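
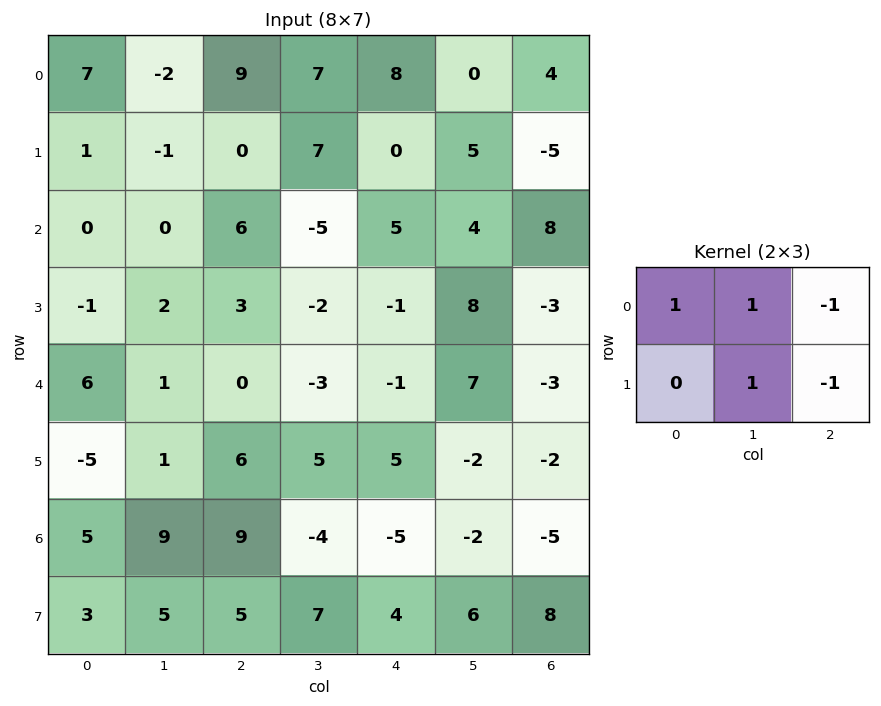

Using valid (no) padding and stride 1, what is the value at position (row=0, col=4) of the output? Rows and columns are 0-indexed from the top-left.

The receptive field on the input at this output position is [8 0 4 / 0 5 -5]. Elementwise product with the kernel and sum: 8·1 + 0·1 + 4·-1 + 5·1 + -5·-1.

14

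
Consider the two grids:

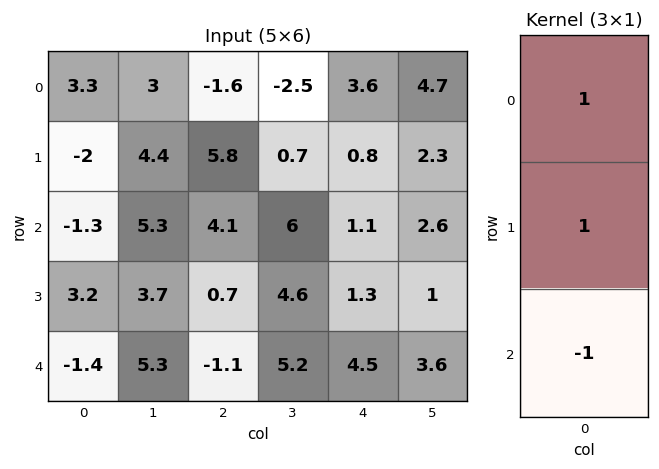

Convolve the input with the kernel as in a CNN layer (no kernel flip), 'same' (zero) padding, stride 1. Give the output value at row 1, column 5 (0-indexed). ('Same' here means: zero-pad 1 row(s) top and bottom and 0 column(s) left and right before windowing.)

4.4

The receptive field on the zero-padded input at this output position is [4.7 / 2.3 / 2.6]. Elementwise product with the kernel and sum: 4.7·1 + 2.3·1 + 2.6·-1.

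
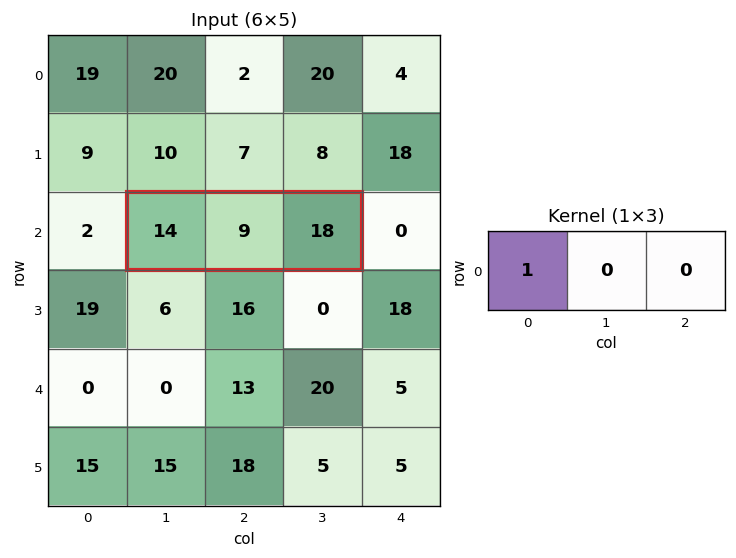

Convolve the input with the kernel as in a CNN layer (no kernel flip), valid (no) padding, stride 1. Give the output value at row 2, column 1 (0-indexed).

The receptive field on the input at this output position is [14 9 18]. Elementwise product with the kernel and sum: 14·1.

14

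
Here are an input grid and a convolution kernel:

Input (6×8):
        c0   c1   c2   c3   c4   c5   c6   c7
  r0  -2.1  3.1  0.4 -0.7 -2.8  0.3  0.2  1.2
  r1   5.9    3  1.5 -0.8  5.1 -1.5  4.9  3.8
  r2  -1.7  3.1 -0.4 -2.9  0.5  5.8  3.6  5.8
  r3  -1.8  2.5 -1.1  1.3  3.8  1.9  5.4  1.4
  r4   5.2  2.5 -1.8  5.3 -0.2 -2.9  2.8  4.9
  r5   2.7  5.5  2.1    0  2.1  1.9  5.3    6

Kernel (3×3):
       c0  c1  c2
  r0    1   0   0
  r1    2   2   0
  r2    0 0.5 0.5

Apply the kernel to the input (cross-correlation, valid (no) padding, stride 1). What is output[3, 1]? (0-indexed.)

4.95

The receptive field on the input at this output position is [2.5 -1.1 1.3 / 2.5 -1.8 5.3 / 5.5 2.1 0]. Elementwise product with the kernel and sum: 2.5·1 + 2.5·2 + -1.8·2 + 2.1·0.5 + 0·0.5.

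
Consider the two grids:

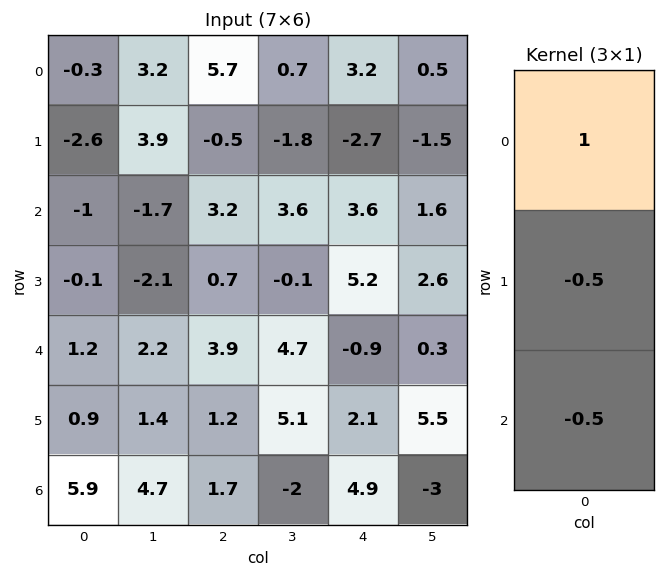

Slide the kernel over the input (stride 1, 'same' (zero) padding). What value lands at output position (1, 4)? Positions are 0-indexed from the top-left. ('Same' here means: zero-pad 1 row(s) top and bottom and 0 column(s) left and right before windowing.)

2.75

The receptive field on the zero-padded input at this output position is [3.2 / -2.7 / 3.6]. Elementwise product with the kernel and sum: 3.2·1 + -2.7·-0.5 + 3.6·-0.5.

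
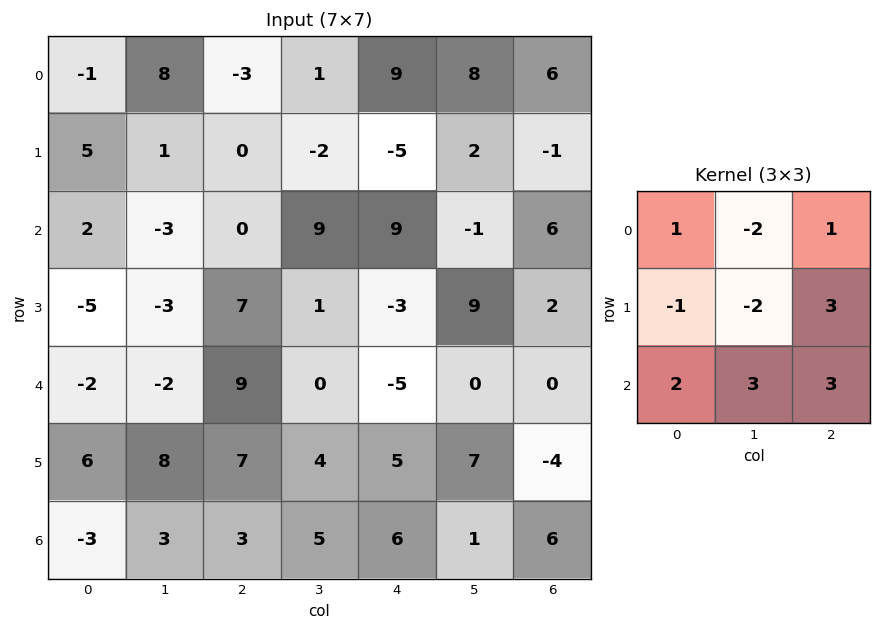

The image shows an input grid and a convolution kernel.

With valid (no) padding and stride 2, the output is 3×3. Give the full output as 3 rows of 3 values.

-32 47 30
57 -24 -2
22 43 -3

Output[0,0]: The receptive field on the input at this output position is [-1 8 -3 / 5 1 0 / 2 -3 0]. Elementwise product with the kernel and sum: -1·1 + 8·-2 + -3·1 + 5·-1 + 1·-2 + 0·3 + 2·2 + -3·3 + 0·3.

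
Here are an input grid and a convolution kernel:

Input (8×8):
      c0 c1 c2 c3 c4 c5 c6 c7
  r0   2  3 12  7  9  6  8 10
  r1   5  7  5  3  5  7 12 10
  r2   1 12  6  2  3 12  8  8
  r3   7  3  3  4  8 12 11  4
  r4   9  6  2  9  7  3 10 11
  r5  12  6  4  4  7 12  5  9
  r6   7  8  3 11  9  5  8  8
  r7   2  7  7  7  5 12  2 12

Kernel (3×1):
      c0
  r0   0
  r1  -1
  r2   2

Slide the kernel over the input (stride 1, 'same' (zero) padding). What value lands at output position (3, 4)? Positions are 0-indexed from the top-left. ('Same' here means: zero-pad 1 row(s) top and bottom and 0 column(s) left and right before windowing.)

The receptive field on the zero-padded input at this output position is [3 / 8 / 7]. Elementwise product with the kernel and sum: 8·-1 + 7·2.

6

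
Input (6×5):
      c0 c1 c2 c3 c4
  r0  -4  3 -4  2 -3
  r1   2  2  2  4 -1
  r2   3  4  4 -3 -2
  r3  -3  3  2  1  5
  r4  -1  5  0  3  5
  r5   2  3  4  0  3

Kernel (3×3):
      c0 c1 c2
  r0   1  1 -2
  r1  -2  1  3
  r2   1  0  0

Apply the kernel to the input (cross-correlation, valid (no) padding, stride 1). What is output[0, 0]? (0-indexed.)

14

The receptive field on the input at this output position is [-4 3 -4 / 2 2 2 / 3 4 4]. Elementwise product with the kernel and sum: -4·1 + 3·1 + -4·-2 + 2·-2 + 2·1 + 2·3 + 3·1.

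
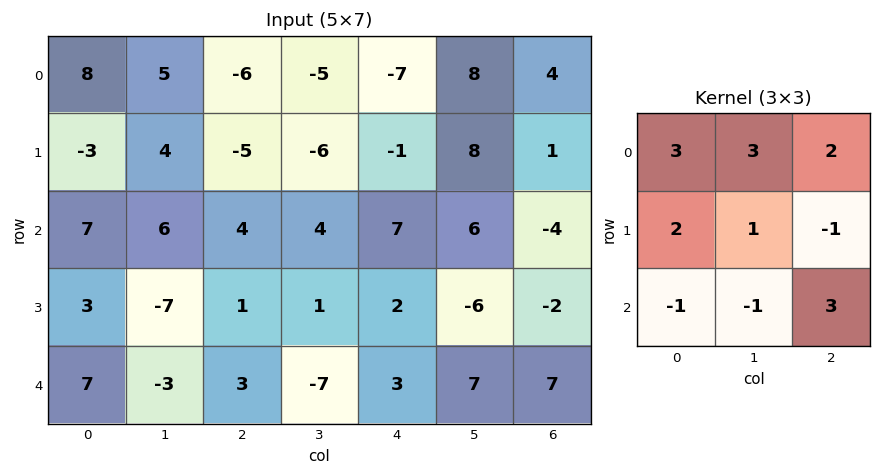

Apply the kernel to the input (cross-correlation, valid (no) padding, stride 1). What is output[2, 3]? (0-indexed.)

80

The receptive field on the input at this output position is [4 7 6 / 1 2 -6 / -7 3 7]. Elementwise product with the kernel and sum: 4·3 + 7·3 + 6·2 + 1·2 + 2·1 + -6·-1 + -7·-1 + 3·-1 + 7·3.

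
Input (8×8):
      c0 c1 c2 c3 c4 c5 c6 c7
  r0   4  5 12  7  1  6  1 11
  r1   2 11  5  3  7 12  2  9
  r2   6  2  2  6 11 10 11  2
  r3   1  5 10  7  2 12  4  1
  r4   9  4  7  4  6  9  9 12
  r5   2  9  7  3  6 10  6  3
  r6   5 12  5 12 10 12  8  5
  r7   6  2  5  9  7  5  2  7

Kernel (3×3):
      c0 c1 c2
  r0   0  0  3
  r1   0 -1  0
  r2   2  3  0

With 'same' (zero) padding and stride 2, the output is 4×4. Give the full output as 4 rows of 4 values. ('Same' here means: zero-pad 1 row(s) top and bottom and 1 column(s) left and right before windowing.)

2 25 26 29
30 47 45 52
12 53 54 32
40 23 59 17

Output[0,0]: The receptive field on the zero-padded input at this output position is [0 0 0 / 0 4 5 / 0 2 11]. Elementwise product with the kernel and sum: 0·3 + 4·-1 + 0·2 + 2·3.
Output[0,1]: The receptive field on the zero-padded input at this output position is [0 0 0 / 5 12 7 / 11 5 3]. Elementwise product with the kernel and sum: 0·3 + 12·-1 + 11·2 + 5·3.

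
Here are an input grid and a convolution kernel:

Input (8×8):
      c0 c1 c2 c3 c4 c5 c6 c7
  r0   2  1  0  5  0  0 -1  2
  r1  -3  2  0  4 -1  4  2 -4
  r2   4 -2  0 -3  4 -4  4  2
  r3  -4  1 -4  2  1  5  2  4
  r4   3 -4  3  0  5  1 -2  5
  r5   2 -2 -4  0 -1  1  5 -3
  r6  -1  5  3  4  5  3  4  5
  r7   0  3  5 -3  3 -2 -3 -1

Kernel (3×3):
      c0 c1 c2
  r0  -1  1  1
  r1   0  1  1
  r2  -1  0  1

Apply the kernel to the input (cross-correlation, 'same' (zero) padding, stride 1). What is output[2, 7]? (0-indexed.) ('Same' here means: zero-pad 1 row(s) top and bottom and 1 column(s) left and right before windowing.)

The receptive field on the zero-padded input at this output position is [2 -4 0 / 4 2 0 / 2 4 0]. Elementwise product with the kernel and sum: 2·-1 + -4·1 + 0·1 + 2·1 + 0·1 + 2·-1 + 0·1.

-6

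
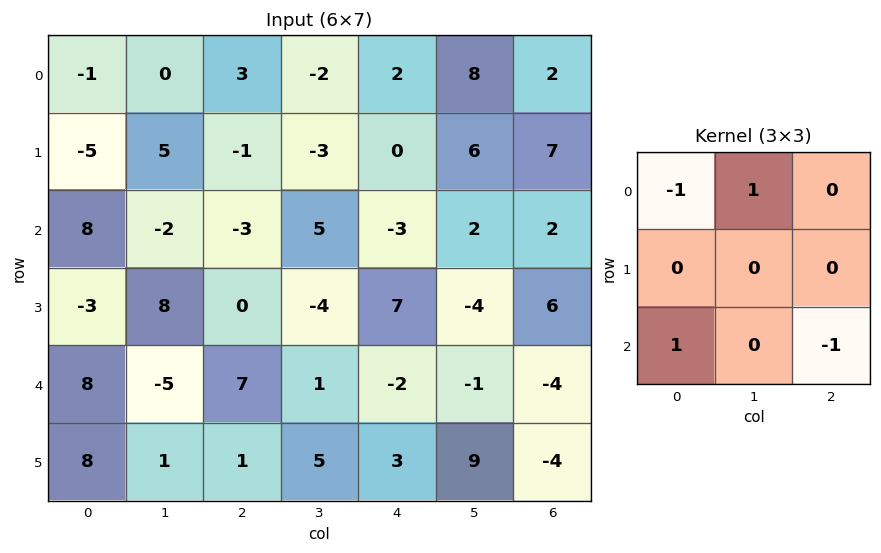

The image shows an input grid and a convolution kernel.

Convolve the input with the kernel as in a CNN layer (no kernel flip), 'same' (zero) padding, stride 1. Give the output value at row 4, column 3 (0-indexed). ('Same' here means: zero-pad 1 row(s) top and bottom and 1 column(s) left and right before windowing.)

The receptive field on the zero-padded input at this output position is [0 -4 7 / 7 1 -2 / 1 5 3]. Elementwise product with the kernel and sum: 0·-1 + -4·1 + 1·1 + 3·-1.

-6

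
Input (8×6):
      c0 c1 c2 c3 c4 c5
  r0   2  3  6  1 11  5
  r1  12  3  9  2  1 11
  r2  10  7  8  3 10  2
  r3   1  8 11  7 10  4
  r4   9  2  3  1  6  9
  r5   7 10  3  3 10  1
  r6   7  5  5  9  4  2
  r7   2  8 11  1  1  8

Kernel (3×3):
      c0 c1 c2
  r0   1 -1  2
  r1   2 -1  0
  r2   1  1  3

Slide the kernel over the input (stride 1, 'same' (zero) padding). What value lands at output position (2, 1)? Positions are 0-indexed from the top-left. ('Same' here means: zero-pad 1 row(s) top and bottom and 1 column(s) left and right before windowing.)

The receptive field on the zero-padded input at this output position is [12 3 9 / 10 7 8 / 1 8 11]. Elementwise product with the kernel and sum: 12·1 + 3·-1 + 9·2 + 10·2 + 7·-1 + 1·1 + 8·1 + 11·3.

82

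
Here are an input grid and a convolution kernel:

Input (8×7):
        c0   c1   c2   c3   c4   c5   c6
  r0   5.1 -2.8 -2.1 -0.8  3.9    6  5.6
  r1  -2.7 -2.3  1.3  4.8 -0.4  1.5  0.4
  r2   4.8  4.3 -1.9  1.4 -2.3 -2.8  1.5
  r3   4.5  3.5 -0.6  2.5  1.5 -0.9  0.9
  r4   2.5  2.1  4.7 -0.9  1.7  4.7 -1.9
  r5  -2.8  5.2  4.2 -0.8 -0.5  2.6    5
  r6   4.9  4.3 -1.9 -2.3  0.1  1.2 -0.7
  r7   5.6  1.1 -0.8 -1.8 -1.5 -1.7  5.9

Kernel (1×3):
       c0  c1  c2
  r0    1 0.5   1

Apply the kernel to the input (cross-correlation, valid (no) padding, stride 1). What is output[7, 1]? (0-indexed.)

The receptive field on the input at this output position is [1.1 -0.8 -1.8]. Elementwise product with the kernel and sum: 1.1·1 + -0.8·0.5 + -1.8·1.

-1.1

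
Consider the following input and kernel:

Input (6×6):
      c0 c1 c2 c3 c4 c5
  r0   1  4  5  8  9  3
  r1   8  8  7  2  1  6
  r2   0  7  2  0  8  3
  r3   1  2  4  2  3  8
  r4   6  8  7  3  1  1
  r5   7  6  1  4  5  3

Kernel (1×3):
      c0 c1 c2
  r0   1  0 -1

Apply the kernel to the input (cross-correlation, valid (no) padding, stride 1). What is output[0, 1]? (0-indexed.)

The receptive field on the input at this output position is [4 5 8]. Elementwise product with the kernel and sum: 4·1 + 8·-1.

-4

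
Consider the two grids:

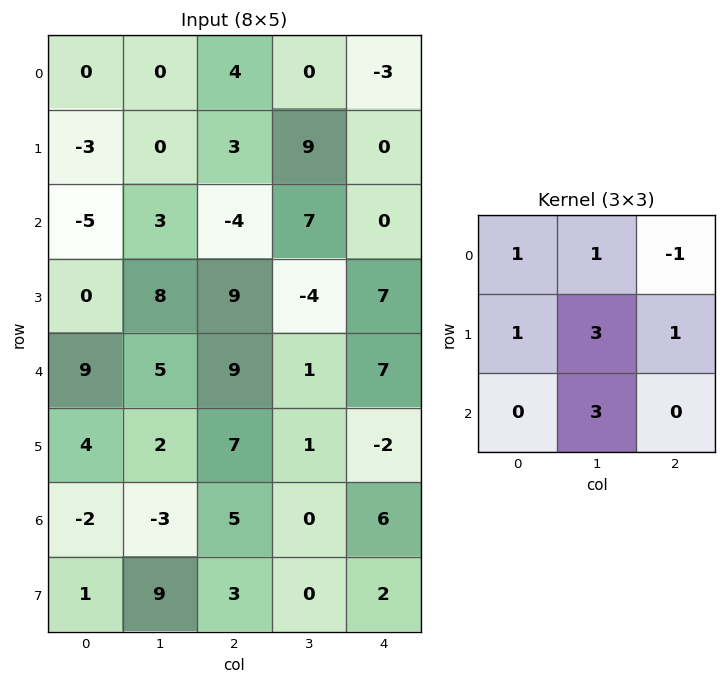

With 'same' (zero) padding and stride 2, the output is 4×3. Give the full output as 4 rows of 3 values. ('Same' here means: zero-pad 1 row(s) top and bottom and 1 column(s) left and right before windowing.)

-9 21 -9
-15 19 37
36 75 19
-4 29 23

Output[0,0]: The receptive field on the zero-padded input at this output position is [0 0 0 / 0 0 0 / 0 -3 0]. Elementwise product with the kernel and sum: 0·1 + 0·1 + 0·-1 + 0·1 + 0·3 + 0·1 + -3·3.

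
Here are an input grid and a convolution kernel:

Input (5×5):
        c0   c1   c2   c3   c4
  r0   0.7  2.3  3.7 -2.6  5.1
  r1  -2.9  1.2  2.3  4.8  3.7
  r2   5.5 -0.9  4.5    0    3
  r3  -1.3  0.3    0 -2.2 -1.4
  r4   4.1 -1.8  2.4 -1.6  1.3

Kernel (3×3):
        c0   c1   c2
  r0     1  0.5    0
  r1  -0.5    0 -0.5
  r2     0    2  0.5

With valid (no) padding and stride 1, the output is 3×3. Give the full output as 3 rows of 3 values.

Output[0,0]: The receptive field on the input at this output position is [0.7 2.3 3.7 / -2.9 1.2 2.3 / 5.5 -0.9 4.5]. Elementwise product with the kernel and sum: 0.7·1 + 2.3·0.5 + -2.9·-0.5 + 2.3·-0.5 + -0.9·2 + 4.5·0.5.
Output[0,1]: The receptive field on the input at this output position is [2.3 3.7 -2.6 / 1.2 2.3 4.8 / -0.9 4.5 0]. Elementwise product with the kernel and sum: 2.3·1 + 3.7·0.5 + 1.2·-0.5 + 4.8·-0.5 + 4.5·2 + 0·0.5.

2.6 10.15 0.9
-6.7 1.7 -4.15
3.3 6.3 2.65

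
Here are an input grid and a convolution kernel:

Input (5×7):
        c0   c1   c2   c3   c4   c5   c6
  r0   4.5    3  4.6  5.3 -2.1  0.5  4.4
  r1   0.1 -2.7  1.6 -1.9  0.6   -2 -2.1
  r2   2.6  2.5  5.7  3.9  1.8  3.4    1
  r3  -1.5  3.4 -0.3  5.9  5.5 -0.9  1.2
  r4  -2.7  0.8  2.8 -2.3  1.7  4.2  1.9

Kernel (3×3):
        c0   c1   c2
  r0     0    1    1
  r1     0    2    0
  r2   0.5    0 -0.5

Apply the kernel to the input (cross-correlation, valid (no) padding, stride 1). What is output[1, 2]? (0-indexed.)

3.6

The receptive field on the input at this output position is [1.6 -1.9 0.6 / 5.7 3.9 1.8 / -0.3 5.9 5.5]. Elementwise product with the kernel and sum: -1.9·1 + 0.6·1 + 3.9·2 + -0.3·0.5 + 5.5·-0.5.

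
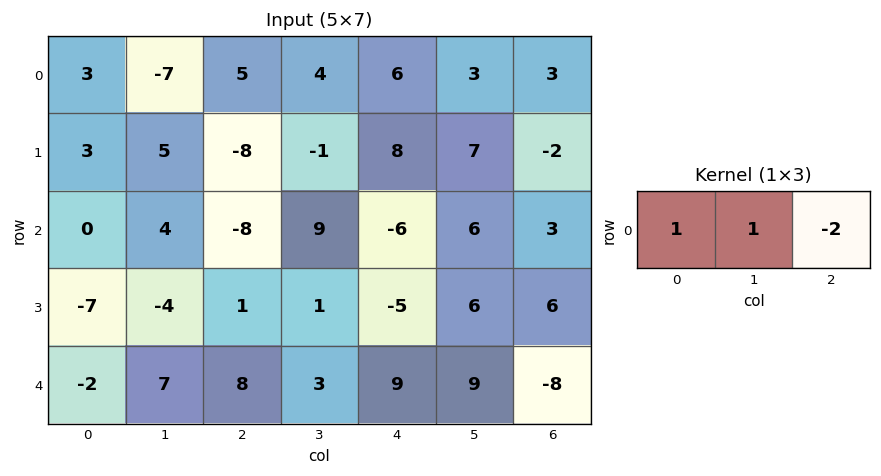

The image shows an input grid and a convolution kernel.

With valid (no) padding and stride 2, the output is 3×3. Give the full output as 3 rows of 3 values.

-14 -3 3
20 13 -6
-11 -7 34

Output[0,0]: The receptive field on the input at this output position is [3 -7 5]. Elementwise product with the kernel and sum: 3·1 + -7·1 + 5·-2.
Output[0,1]: The receptive field on the input at this output position is [5 4 6]. Elementwise product with the kernel and sum: 5·1 + 4·1 + 6·-2.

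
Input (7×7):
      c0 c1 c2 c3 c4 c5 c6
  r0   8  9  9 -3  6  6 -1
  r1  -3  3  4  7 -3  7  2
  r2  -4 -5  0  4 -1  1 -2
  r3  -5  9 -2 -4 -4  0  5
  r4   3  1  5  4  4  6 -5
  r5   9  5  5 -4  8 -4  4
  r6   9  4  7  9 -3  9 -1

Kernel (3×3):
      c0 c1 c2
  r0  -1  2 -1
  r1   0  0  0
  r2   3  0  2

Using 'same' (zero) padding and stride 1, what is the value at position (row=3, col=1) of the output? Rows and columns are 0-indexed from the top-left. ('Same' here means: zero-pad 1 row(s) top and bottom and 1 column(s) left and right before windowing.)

13

The receptive field on the zero-padded input at this output position is [-4 -5 0 / -5 9 -2 / 3 1 5]. Elementwise product with the kernel and sum: -4·-1 + -5·2 + 0·-1 + 3·3 + 5·2.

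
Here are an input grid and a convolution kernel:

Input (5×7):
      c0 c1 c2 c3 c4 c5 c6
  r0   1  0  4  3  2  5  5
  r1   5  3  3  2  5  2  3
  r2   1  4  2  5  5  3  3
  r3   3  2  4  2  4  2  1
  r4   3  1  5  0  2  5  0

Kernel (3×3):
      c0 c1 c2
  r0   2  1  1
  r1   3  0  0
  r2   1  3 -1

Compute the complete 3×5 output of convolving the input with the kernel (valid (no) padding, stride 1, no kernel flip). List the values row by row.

32 21 34 36 40
24 35 25 38 39
18 37 29 25 45

Output[0,0]: The receptive field on the input at this output position is [1 0 4 / 5 3 3 / 1 4 2]. Elementwise product with the kernel and sum: 1·2 + 0·1 + 4·1 + 5·3 + 1·1 + 4·3 + 2·-1.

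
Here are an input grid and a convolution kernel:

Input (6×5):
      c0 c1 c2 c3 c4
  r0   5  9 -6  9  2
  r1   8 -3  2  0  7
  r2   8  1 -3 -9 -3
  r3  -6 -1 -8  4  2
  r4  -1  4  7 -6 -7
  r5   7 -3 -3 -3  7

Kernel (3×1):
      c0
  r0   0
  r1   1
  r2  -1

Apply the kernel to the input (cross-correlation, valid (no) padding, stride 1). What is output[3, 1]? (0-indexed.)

The receptive field on the input at this output position is [-1 / 4 / -3]. Elementwise product with the kernel and sum: 4·1 + -3·-1.

7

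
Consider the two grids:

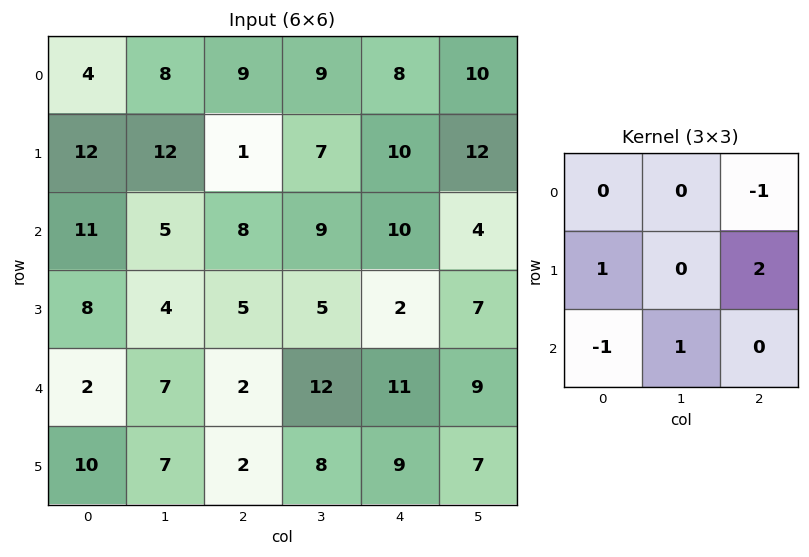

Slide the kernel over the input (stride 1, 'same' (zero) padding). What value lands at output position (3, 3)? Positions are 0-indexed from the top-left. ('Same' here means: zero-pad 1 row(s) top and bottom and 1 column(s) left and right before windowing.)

The receptive field on the zero-padded input at this output position is [8 9 10 / 5 5 2 / 2 12 11]. Elementwise product with the kernel and sum: 10·-1 + 5·1 + 2·2 + 2·-1 + 12·1.

9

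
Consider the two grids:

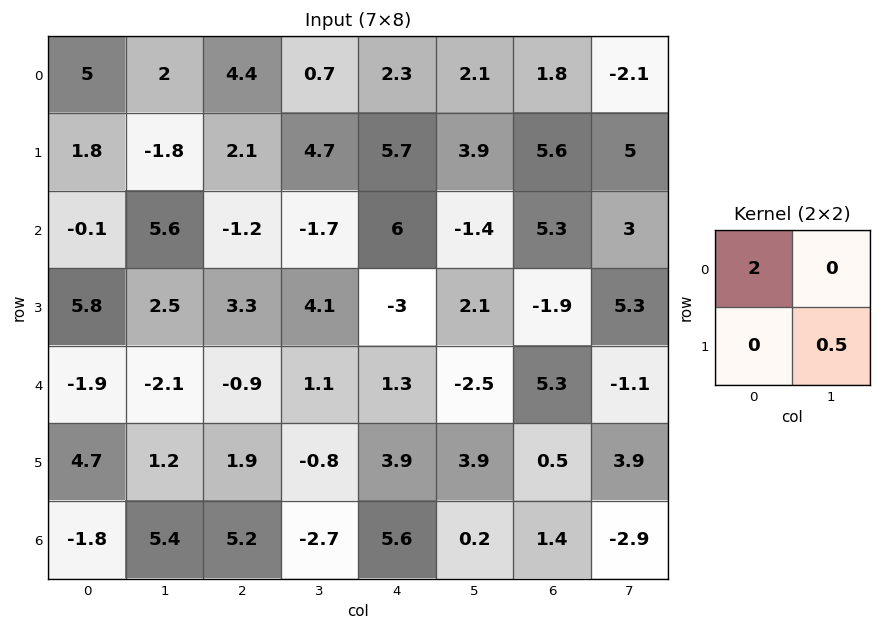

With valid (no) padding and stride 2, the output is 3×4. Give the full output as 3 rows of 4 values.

Output[0,0]: The receptive field on the input at this output position is [5 2 / 1.8 -1.8]. Elementwise product with the kernel and sum: 5·2 + -1.8·0.5.

9.1 11.15 6.55 6.1
1.05 -0.35 13.05 13.25
-3.2 -2.2 4.55 12.55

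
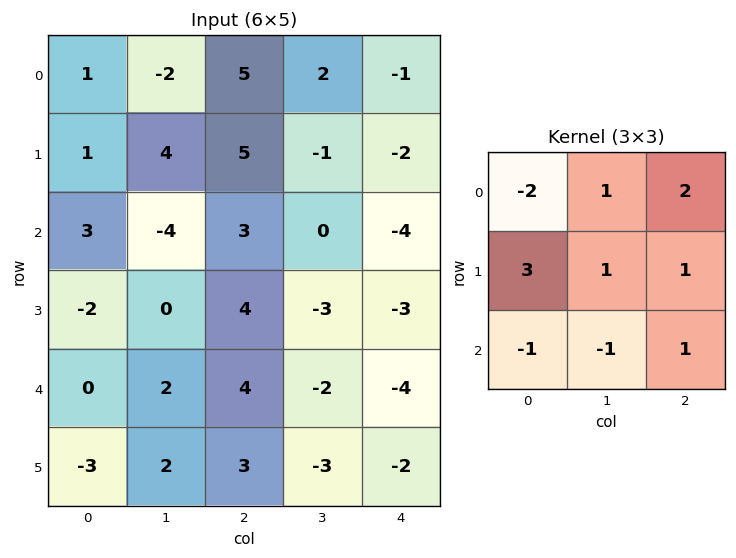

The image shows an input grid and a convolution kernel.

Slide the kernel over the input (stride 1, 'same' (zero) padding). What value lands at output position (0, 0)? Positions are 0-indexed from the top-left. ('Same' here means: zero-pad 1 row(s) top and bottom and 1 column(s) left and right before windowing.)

The receptive field on the zero-padded input at this output position is [0 0 0 / 0 1 -2 / 0 1 4]. Elementwise product with the kernel and sum: 0·-2 + 0·1 + 0·2 + 0·3 + 1·1 + -2·1 + 0·-1 + 1·-1 + 4·1.

2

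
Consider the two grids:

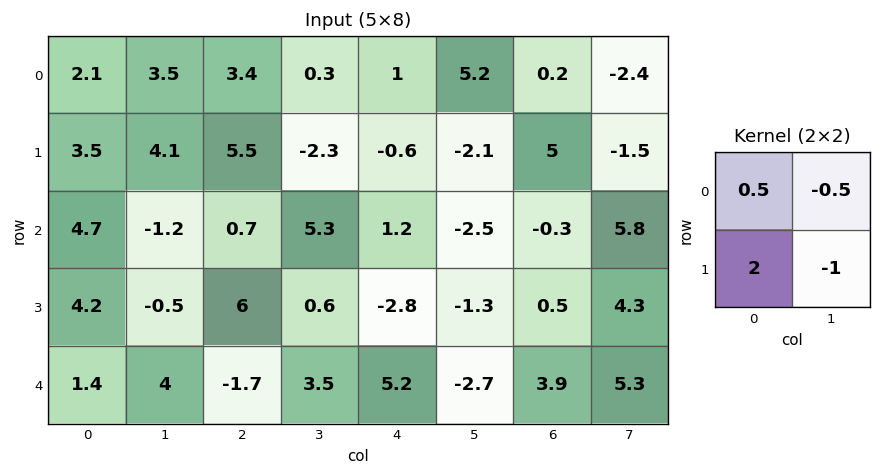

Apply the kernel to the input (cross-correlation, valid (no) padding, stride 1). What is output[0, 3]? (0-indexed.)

The receptive field on the input at this output position is [0.3 1 / -2.3 -0.6]. Elementwise product with the kernel and sum: 0.3·0.5 + 1·-0.5 + -2.3·2 + -0.6·-1.

-4.35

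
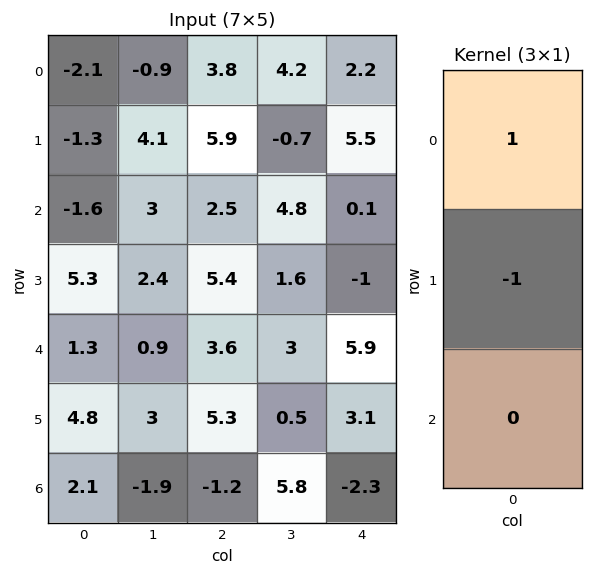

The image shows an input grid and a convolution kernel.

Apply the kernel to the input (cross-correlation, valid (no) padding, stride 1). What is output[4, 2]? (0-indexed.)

-1.7

The receptive field on the input at this output position is [3.6 / 5.3 / -1.2]. Elementwise product with the kernel and sum: 3.6·1 + 5.3·-1.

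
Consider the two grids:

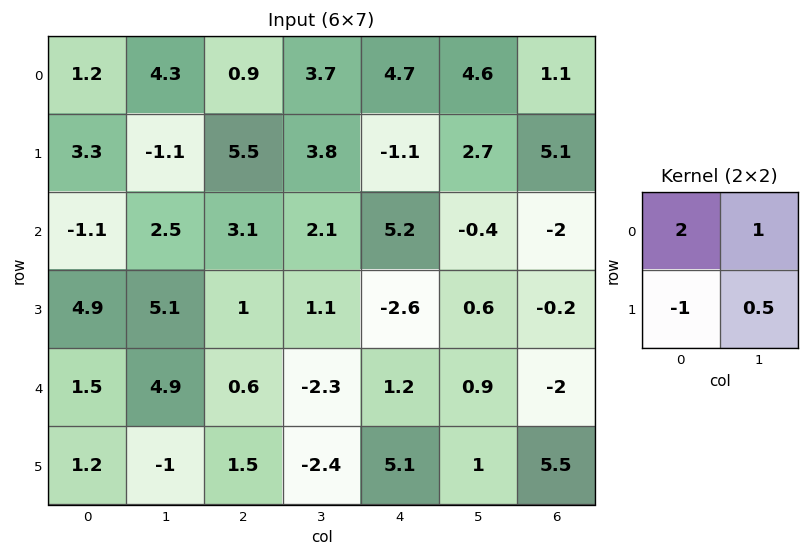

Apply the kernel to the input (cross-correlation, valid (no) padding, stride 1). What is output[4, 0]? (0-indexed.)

The receptive field on the input at this output position is [1.5 4.9 / 1.2 -1]. Elementwise product with the kernel and sum: 1.5·2 + 4.9·1 + 1.2·-1 + -1·0.5.

6.2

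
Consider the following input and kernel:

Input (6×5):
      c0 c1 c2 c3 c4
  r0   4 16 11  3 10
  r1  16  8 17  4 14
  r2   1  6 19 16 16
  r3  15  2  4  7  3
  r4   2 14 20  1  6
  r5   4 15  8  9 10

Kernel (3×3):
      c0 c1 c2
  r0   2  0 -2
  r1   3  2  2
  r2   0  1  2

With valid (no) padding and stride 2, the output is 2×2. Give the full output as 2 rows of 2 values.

Output[0,0]: The receptive field on the input at this output position is [4 16 11 / 16 8 17 / 1 6 19]. Elementwise product with the kernel and sum: 4·2 + 11·-2 + 16·3 + 8·2 + 17·2 + 6·1 + 19·2.
Output[0,1]: The receptive field on the input at this output position is [11 3 10 / 17 4 14 / 19 16 16]. Elementwise product with the kernel and sum: 11·2 + 10·-2 + 17·3 + 4·2 + 14·2 + 16·1 + 16·2.

128 137
75 51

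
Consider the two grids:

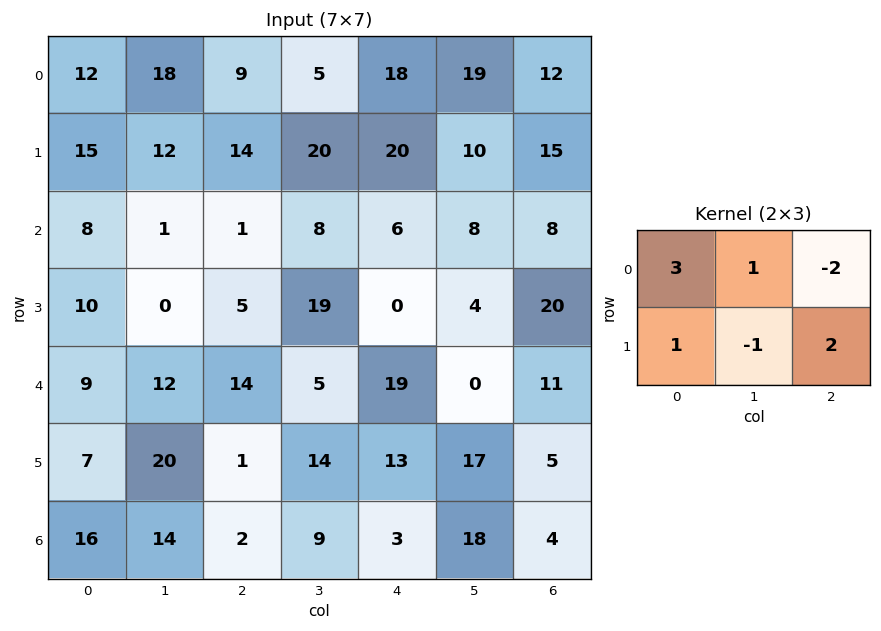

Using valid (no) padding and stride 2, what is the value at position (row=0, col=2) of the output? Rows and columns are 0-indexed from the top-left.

89

The receptive field on the input at this output position is [18 19 12 / 20 10 15]. Elementwise product with the kernel and sum: 18·3 + 19·1 + 12·-2 + 20·1 + 10·-1 + 15·2.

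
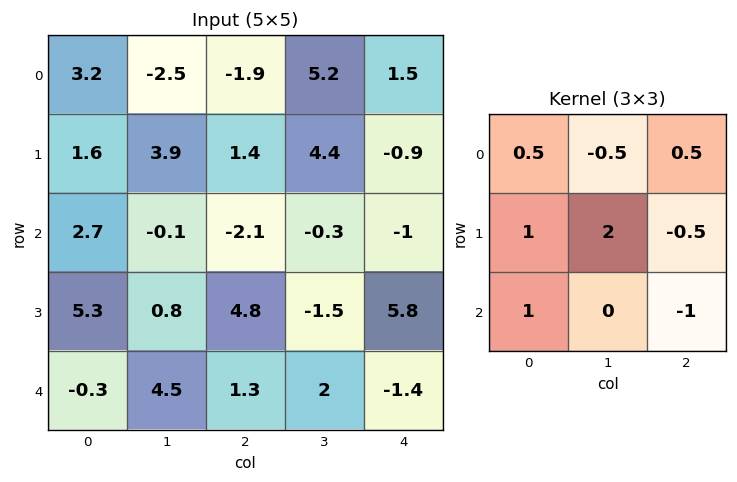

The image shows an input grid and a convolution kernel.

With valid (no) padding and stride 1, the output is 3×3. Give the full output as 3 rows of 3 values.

15.4 7 6.75
3.6 1.6 -5.15
3.25 14.5 0.2

Output[0,0]: The receptive field on the input at this output position is [3.2 -2.5 -1.9 / 1.6 3.9 1.4 / 2.7 -0.1 -2.1]. Elementwise product with the kernel and sum: 3.2·0.5 + -2.5·-0.5 + -1.9·0.5 + 1.6·1 + 3.9·2 + 1.4·-0.5 + 2.7·1 + -2.1·-1.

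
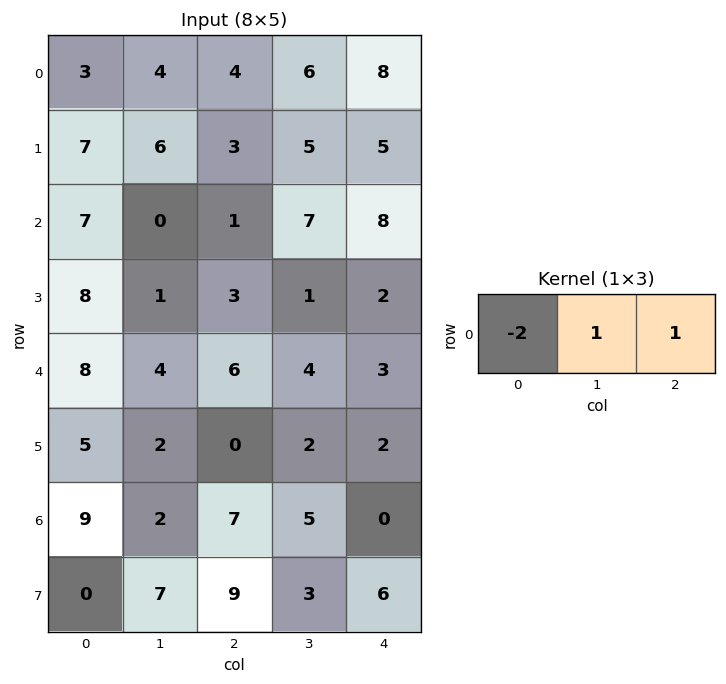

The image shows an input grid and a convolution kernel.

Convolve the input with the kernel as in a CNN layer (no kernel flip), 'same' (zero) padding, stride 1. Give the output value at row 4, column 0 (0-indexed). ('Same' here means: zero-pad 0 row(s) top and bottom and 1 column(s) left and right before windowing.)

12

The receptive field on the zero-padded input at this output position is [0 8 4]. Elementwise product with the kernel and sum: 0·-2 + 8·1 + 4·1.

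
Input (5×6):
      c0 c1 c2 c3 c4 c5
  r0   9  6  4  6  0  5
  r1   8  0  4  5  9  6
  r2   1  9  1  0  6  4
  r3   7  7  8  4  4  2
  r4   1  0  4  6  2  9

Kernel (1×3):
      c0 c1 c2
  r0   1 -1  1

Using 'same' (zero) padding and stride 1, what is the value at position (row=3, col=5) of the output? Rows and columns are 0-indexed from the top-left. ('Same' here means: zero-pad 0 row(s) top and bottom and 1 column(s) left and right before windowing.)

2

The receptive field on the zero-padded input at this output position is [4 2 0]. Elementwise product with the kernel and sum: 4·1 + 2·-1 + 0·1.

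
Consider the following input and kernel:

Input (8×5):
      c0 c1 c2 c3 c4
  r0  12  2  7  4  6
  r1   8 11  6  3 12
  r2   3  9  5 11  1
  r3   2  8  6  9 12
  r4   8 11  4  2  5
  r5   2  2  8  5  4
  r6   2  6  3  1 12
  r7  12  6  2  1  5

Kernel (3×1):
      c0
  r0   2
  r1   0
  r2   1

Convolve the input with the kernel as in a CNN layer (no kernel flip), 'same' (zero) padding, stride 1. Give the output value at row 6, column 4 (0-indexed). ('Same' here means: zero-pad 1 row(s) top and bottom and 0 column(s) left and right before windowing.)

13

The receptive field on the zero-padded input at this output position is [4 / 12 / 5]. Elementwise product with the kernel and sum: 4·2 + 5·1.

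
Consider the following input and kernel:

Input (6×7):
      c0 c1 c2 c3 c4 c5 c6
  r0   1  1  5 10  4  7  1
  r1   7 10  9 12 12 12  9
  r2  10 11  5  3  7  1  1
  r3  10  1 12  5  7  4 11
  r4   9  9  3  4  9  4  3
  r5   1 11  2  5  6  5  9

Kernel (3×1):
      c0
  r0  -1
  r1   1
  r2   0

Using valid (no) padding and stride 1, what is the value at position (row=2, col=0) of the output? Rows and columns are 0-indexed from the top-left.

The receptive field on the input at this output position is [10 / 10 / 9]. Elementwise product with the kernel and sum: 10·-1 + 10·1.

0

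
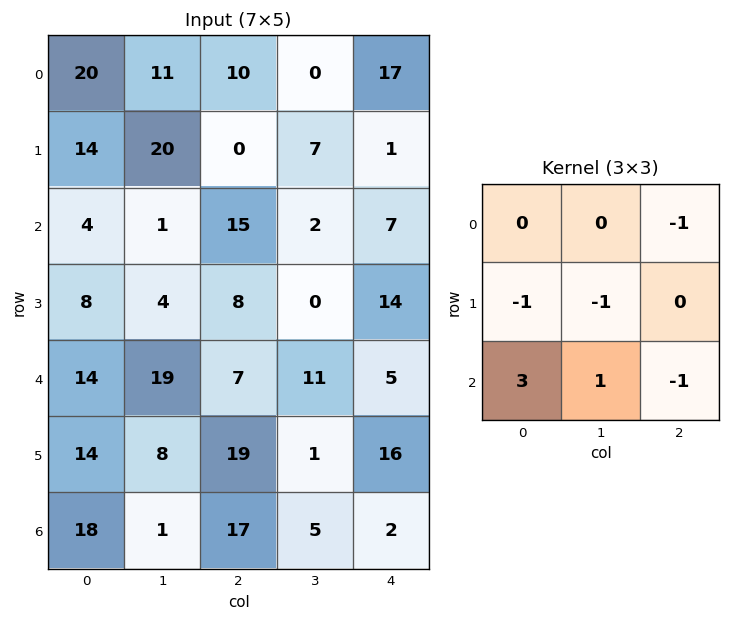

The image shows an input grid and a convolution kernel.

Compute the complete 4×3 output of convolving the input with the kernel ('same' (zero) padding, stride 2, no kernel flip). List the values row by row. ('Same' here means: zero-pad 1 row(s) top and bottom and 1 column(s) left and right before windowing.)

-26 32 5
-20 -3 5
-12 16 3
-26 -19 -7

Output[0,0]: The receptive field on the zero-padded input at this output position is [0 0 0 / 0 20 11 / 0 14 20]. Elementwise product with the kernel and sum: 0·-1 + 0·-1 + 20·-1 + 0·3 + 14·1 + 20·-1.
Output[0,1]: The receptive field on the zero-padded input at this output position is [0 0 0 / 11 10 0 / 20 0 7]. Elementwise product with the kernel and sum: 0·-1 + 11·-1 + 10·-1 + 20·3 + 0·1 + 7·-1.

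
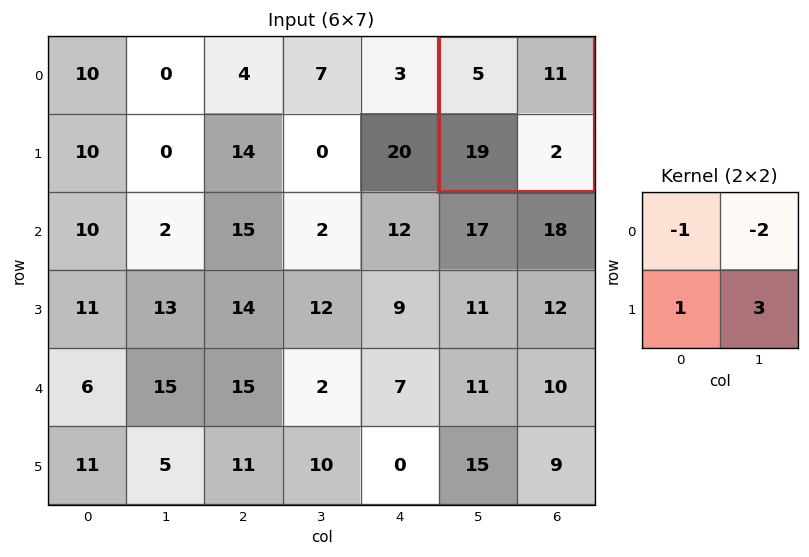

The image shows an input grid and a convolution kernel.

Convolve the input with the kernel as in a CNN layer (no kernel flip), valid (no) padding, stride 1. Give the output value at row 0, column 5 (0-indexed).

-2

The receptive field on the input at this output position is [5 11 / 19 2]. Elementwise product with the kernel and sum: 5·-1 + 11·-2 + 19·1 + 2·3.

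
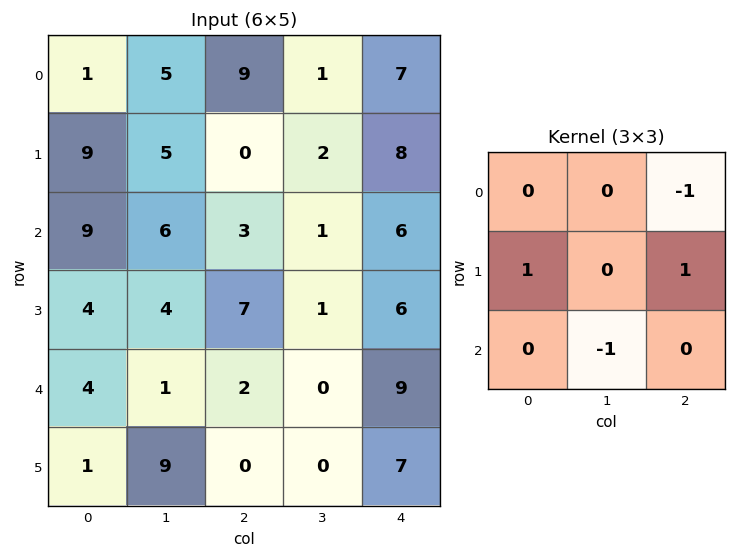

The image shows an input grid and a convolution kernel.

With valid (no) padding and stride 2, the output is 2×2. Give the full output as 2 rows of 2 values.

Output[0,0]: The receptive field on the input at this output position is [1 5 9 / 9 5 0 / 9 6 3]. Elementwise product with the kernel and sum: 9·-1 + 9·1 + 0·1 + 6·-1.

-6 0
7 7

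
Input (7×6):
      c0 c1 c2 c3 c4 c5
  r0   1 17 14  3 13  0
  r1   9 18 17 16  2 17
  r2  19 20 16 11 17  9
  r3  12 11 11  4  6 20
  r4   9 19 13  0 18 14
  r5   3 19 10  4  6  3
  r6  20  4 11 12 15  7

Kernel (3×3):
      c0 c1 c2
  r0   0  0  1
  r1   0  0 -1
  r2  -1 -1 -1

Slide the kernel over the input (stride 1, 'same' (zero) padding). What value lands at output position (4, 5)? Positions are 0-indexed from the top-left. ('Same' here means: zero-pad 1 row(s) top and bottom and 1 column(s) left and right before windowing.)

-9

The receptive field on the zero-padded input at this output position is [6 20 0 / 18 14 0 / 6 3 0]. Elementwise product with the kernel and sum: 0·1 + 0·-1 + 6·-1 + 3·-1 + 0·-1.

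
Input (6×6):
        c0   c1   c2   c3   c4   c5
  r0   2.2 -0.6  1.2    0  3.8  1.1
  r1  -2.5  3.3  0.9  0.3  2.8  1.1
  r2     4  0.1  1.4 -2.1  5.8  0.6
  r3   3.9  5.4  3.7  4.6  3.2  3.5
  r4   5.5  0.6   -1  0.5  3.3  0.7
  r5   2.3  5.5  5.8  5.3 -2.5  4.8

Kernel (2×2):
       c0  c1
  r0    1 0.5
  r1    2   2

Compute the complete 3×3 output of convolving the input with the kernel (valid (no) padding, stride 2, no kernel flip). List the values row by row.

Output[0,0]: The receptive field on the input at this output position is [2.2 -0.6 / -2.5 3.3]. Elementwise product with the kernel and sum: 2.2·1 + -0.6·0.5 + -2.5·2 + 3.3·2.
Output[0,1]: The receptive field on the input at this output position is [1.2 0 / 0.9 0.3]. Elementwise product with the kernel and sum: 1.2·1 + 0·0.5 + 0.9·2 + 0.3·2.

3.5 3.6 12.15
22.65 16.95 19.5
21.4 21.45 8.25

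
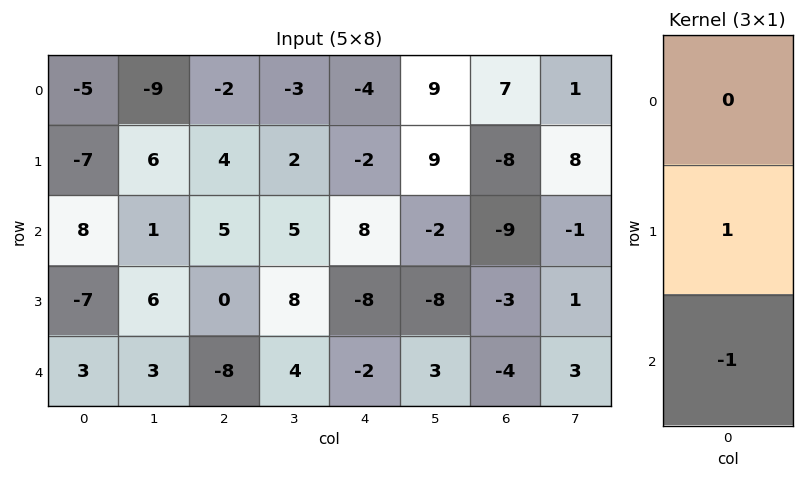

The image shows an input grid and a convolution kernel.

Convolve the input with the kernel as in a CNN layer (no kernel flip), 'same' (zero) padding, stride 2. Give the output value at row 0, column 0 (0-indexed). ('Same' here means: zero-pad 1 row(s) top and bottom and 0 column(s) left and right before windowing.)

2

The receptive field on the zero-padded input at this output position is [0 / -5 / -7]. Elementwise product with the kernel and sum: -5·1 + -7·-1.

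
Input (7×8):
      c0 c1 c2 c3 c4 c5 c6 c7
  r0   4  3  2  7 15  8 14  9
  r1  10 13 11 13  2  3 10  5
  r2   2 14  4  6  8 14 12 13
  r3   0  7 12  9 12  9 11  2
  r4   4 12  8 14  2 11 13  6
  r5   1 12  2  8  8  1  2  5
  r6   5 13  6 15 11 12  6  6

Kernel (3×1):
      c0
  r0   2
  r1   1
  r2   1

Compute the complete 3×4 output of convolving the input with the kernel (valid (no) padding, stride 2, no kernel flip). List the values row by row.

Output[0,0]: The receptive field on the input at this output position is [4 / 10 / 2]. Elementwise product with the kernel and sum: 4·2 + 10·1 + 2·1.
Output[0,1]: The receptive field on the input at this output position is [2 / 11 / 4]. Elementwise product with the kernel and sum: 2·2 + 11·1 + 4·1.

20 19 40 50
8 28 30 48
14 24 23 34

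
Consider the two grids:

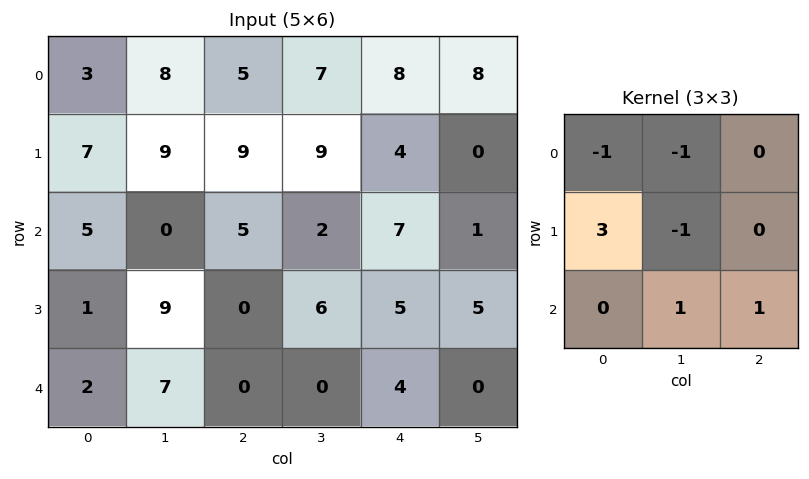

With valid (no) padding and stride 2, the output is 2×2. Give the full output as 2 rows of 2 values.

6 15
-4 -9

Output[0,0]: The receptive field on the input at this output position is [3 8 5 / 7 9 9 / 5 0 5]. Elementwise product with the kernel and sum: 3·-1 + 8·-1 + 7·3 + 9·-1 + 0·1 + 5·1.
Output[0,1]: The receptive field on the input at this output position is [5 7 8 / 9 9 4 / 5 2 7]. Elementwise product with the kernel and sum: 5·-1 + 7·-1 + 9·3 + 9·-1 + 2·1 + 7·1.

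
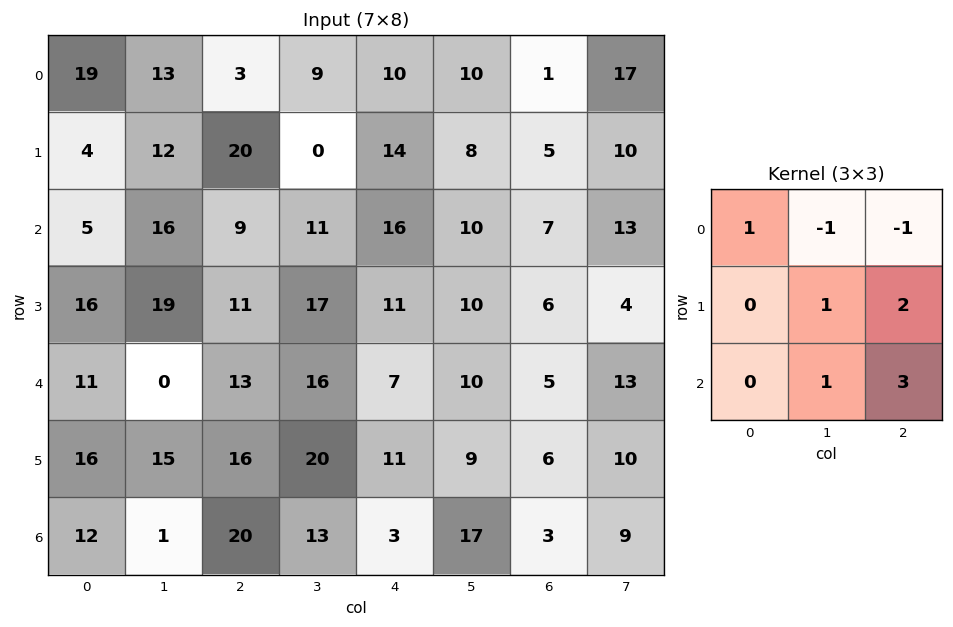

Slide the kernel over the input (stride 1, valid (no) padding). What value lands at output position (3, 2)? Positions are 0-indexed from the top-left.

66

The receptive field on the input at this output position is [11 17 11 / 13 16 7 / 16 20 11]. Elementwise product with the kernel and sum: 11·1 + 17·-1 + 11·-1 + 16·1 + 7·2 + 20·1 + 11·3.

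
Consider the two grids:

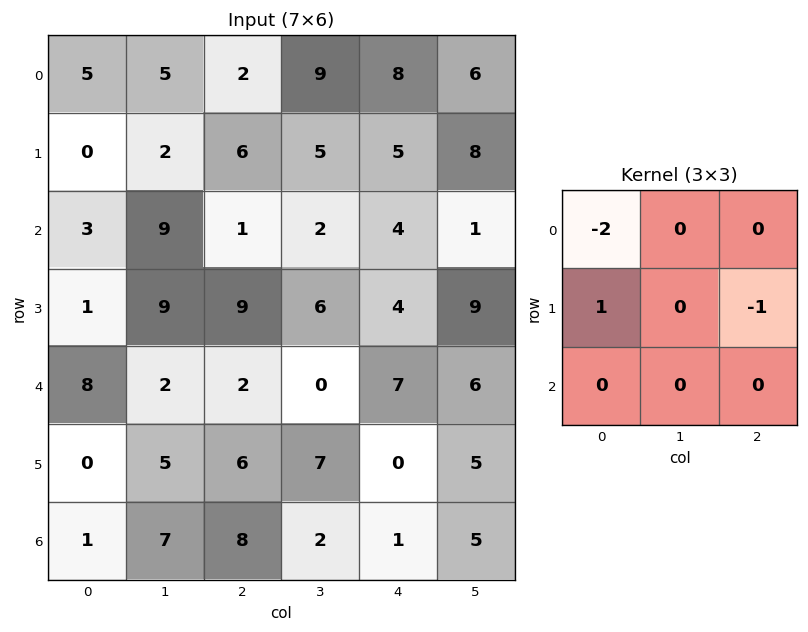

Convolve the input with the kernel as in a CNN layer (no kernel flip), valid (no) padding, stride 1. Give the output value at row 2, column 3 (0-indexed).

-7

The receptive field on the input at this output position is [2 4 1 / 6 4 9 / 0 7 6]. Elementwise product with the kernel and sum: 2·-2 + 6·1 + 9·-1.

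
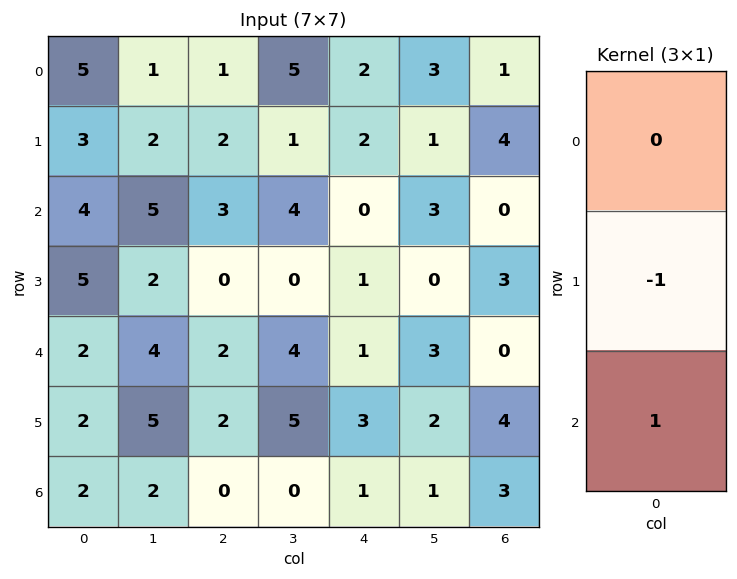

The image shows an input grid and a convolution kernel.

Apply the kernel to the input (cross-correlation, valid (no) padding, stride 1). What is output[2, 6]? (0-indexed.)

-3

The receptive field on the input at this output position is [0 / 3 / 0]. Elementwise product with the kernel and sum: 3·-1 + 0·1.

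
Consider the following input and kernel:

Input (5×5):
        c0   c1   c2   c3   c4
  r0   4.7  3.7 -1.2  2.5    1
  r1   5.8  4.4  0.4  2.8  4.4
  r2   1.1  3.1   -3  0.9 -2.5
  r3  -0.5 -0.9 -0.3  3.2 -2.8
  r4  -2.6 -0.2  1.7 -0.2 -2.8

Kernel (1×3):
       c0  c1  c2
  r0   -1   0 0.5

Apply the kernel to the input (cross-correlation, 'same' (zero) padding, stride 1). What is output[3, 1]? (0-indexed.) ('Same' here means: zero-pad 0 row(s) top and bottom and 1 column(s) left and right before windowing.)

0.35

The receptive field on the zero-padded input at this output position is [-0.5 -0.9 -0.3]. Elementwise product with the kernel and sum: -0.5·-1 + -0.3·0.5.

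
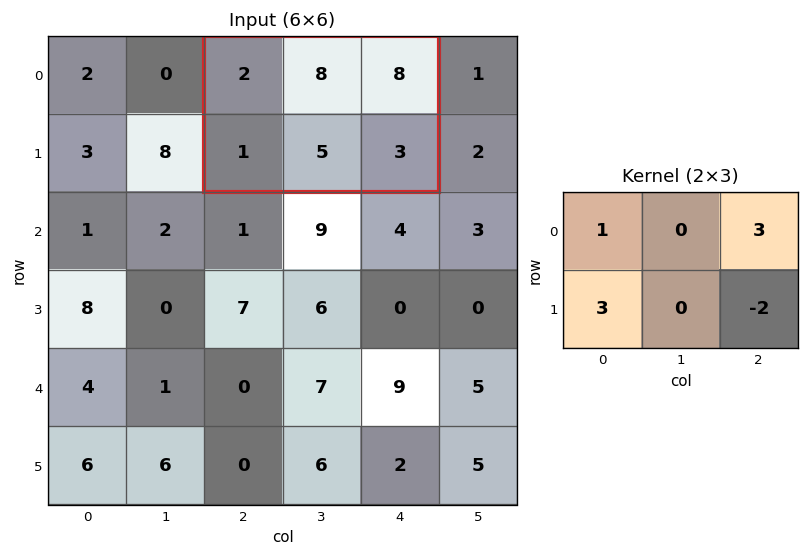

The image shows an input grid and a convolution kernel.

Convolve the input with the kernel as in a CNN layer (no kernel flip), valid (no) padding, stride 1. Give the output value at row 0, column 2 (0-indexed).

23

The receptive field on the input at this output position is [2 8 8 / 1 5 3]. Elementwise product with the kernel and sum: 2·1 + 8·3 + 1·3 + 3·-2.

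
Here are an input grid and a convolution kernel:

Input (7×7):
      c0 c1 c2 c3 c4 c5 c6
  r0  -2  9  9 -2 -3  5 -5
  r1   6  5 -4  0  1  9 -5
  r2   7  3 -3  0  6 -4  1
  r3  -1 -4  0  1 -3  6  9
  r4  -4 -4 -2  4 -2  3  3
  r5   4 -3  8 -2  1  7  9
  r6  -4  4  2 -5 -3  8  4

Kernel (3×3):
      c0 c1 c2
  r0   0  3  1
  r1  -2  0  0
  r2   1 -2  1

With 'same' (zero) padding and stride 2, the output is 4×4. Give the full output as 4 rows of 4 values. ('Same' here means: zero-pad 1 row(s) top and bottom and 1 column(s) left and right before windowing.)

Output[0,0]: The receptive field on the zero-padded input at this output position is [0 0 0 / 0 -2 9 / 0 6 5]. Elementwise product with the kernel and sum: 0·3 + 0·1 + 0·-2 + 0·1 + 6·-2 + 5·1.

-7 -5 11 9
21 -21 25 -19
-18 -12 -8 10
9 14 20 11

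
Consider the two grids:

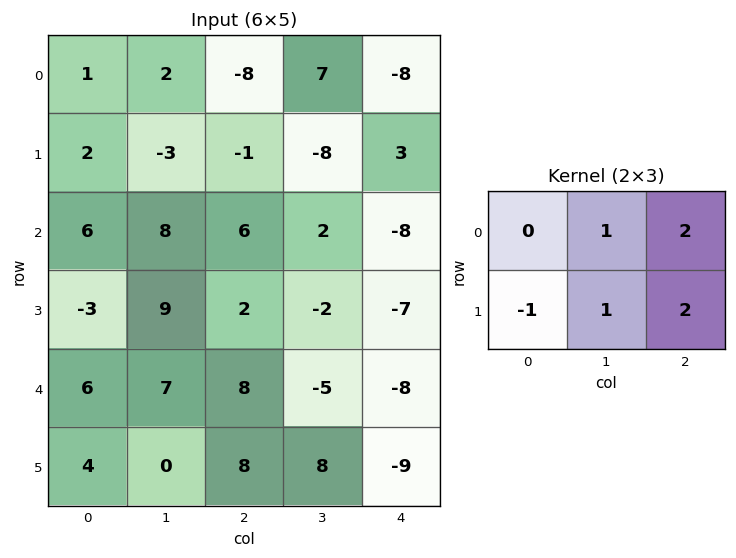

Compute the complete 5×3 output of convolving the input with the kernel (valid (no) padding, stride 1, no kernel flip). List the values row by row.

-21 -8 -10
9 -15 -22
36 -1 -32
30 -11 -45
35 22 -39

Output[0,0]: The receptive field on the input at this output position is [1 2 -8 / 2 -3 -1]. Elementwise product with the kernel and sum: 2·1 + -8·2 + 2·-1 + -3·1 + -1·2.
Output[0,1]: The receptive field on the input at this output position is [2 -8 7 / -3 -1 -8]. Elementwise product with the kernel and sum: -8·1 + 7·2 + -3·-1 + -1·1 + -8·2.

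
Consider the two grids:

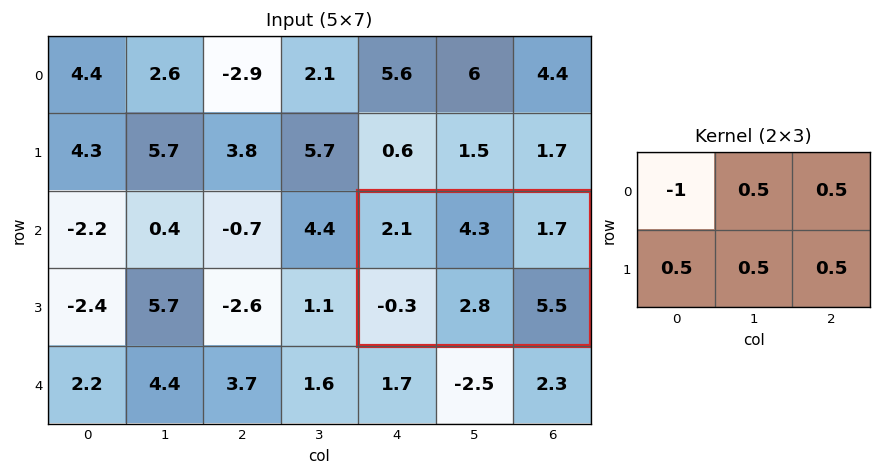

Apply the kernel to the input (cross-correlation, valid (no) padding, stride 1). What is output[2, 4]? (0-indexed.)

4.9

The receptive field on the input at this output position is [2.1 4.3 1.7 / -0.3 2.8 5.5]. Elementwise product with the kernel and sum: 2.1·-1 + 4.3·0.5 + 1.7·0.5 + -0.3·0.5 + 2.8·0.5 + 5.5·0.5.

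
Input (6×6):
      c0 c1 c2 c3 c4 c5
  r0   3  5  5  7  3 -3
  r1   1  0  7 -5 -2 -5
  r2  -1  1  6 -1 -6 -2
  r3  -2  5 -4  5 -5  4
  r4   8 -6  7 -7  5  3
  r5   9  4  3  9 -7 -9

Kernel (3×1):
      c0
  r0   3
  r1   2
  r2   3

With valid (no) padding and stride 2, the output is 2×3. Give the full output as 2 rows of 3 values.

8 47 -13
17 31 -13

Output[0,0]: The receptive field on the input at this output position is [3 / 1 / -1]. Elementwise product with the kernel and sum: 3·3 + 1·2 + -1·3.
Output[0,1]: The receptive field on the input at this output position is [5 / 7 / 6]. Elementwise product with the kernel and sum: 5·3 + 7·2 + 6·3.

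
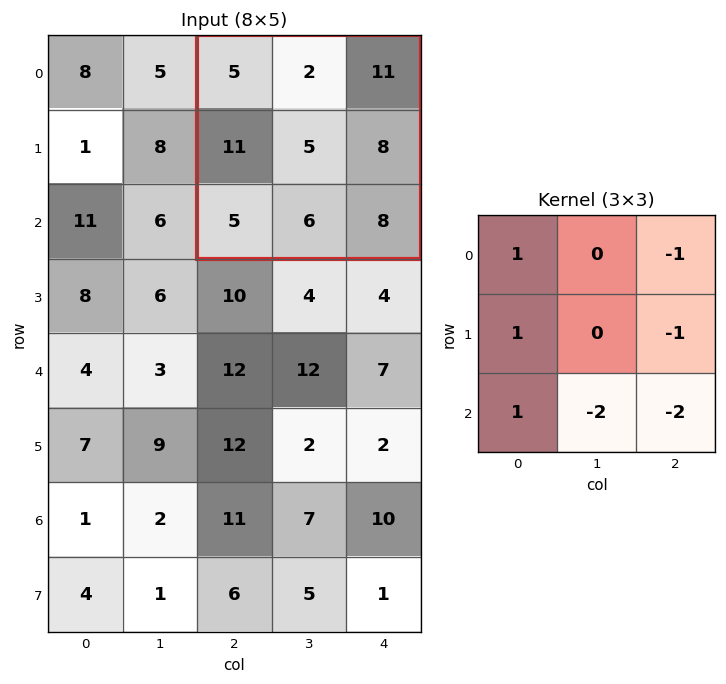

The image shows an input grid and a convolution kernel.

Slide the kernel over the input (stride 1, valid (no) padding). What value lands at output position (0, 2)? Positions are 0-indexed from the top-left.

The receptive field on the input at this output position is [5 2 11 / 11 5 8 / 5 6 8]. Elementwise product with the kernel and sum: 5·1 + 11·-1 + 11·1 + 8·-1 + 5·1 + 6·-2 + 8·-2.

-26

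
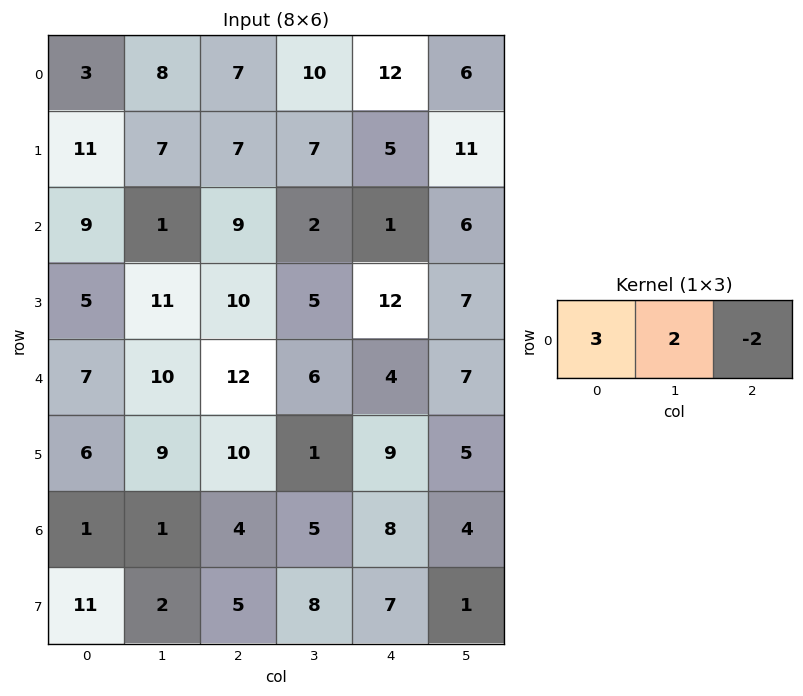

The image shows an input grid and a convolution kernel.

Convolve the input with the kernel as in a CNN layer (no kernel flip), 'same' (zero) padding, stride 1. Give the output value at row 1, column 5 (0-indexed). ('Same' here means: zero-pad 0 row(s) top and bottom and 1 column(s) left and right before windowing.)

37

The receptive field on the zero-padded input at this output position is [5 11 0]. Elementwise product with the kernel and sum: 5·3 + 11·2 + 0·-2.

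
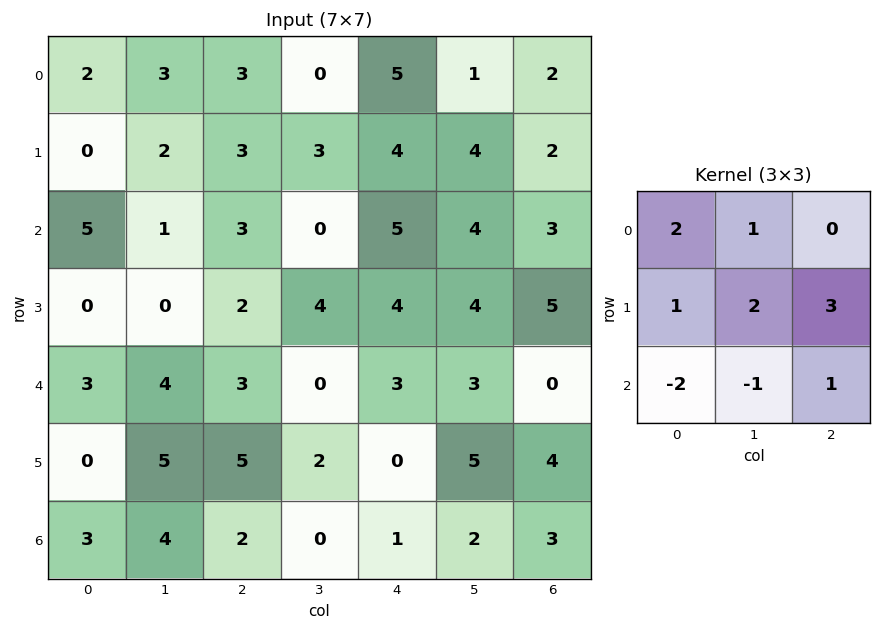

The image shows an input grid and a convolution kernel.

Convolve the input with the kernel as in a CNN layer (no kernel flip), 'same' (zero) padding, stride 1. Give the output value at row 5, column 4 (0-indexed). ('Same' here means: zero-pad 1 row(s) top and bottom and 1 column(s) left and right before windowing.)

The receptive field on the zero-padded input at this output position is [0 3 3 / 2 0 5 / 0 1 2]. Elementwise product with the kernel and sum: 0·2 + 3·1 + 2·1 + 0·2 + 5·3 + 0·-2 + 1·-1 + 2·1.

21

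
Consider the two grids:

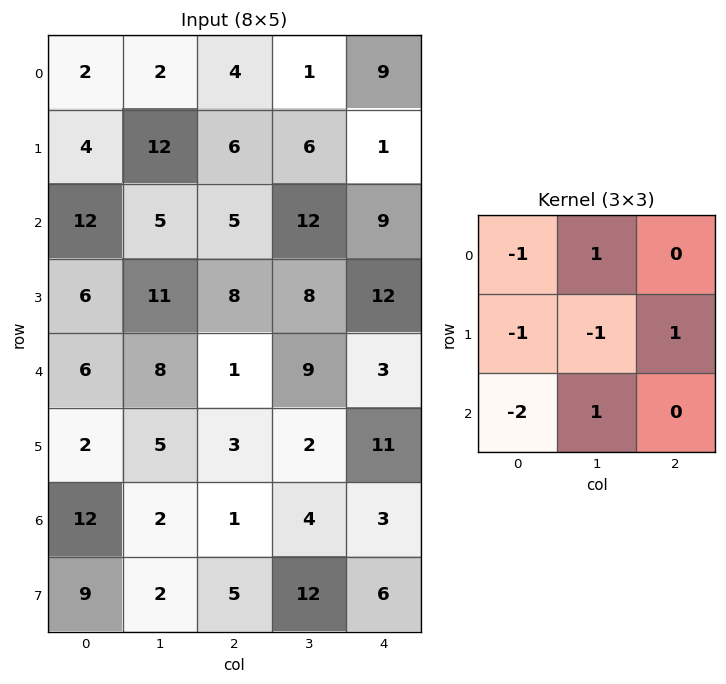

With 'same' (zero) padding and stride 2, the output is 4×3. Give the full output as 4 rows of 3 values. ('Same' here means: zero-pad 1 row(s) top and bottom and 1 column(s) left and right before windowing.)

Output[0,0]: The receptive field on the zero-padded input at this output position is [0 0 0 / 0 2 2 / 0 4 12]. Elementwise product with the kernel and sum: 0·-1 + 0·1 + 0·-1 + 2·-1 + 2·1 + 0·-2 + 4·1.
Output[0,1]: The receptive field on the zero-padded input at this output position is [0 0 0 / 2 4 1 / 12 6 6]. Elementwise product with the kernel and sum: 0·-1 + 0·1 + 2·-1 + 4·-1 + 1·1 + 12·-2 + 6·1.

4 -23 -21
3 -18 -30
10 -10 -1
1 0 -16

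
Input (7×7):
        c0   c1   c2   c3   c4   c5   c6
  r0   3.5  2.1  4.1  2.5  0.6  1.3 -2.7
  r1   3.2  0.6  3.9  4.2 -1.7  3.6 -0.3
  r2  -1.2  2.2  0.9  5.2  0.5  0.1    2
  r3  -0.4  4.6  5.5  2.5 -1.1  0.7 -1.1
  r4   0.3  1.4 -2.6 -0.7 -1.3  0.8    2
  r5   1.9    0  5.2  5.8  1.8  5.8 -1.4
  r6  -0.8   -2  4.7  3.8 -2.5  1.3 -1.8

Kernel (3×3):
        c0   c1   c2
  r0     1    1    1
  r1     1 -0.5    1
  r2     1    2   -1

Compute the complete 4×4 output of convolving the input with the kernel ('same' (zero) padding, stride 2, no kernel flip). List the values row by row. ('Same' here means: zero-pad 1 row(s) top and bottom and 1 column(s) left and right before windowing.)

Output[0,0]: The receptive field on the zero-padded input at this output position is [0 0 0 / 0 3.5 2.1 / 0 3.2 0.6]. Elementwise product with the kernel and sum: 0·1 + 0·1 + 0·1 + 0·1 + 3.5·-0.5 + 2.1·1 + 0·1 + 3.2·2 + 0.6·-1.

6.15 6.75 0.7 5.65
1.2 28.75 10.75 0.9
9.25 19.2 6.45 2.4
0.3 10.45 19.75 6.6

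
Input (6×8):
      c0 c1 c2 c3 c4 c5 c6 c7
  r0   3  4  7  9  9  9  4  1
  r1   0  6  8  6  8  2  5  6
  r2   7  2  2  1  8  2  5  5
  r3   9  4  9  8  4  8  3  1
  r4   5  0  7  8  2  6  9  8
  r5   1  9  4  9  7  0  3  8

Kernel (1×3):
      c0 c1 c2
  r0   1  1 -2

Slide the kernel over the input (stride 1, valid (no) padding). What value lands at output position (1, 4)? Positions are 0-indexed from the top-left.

0

The receptive field on the input at this output position is [8 2 5]. Elementwise product with the kernel and sum: 8·1 + 2·1 + 5·-2.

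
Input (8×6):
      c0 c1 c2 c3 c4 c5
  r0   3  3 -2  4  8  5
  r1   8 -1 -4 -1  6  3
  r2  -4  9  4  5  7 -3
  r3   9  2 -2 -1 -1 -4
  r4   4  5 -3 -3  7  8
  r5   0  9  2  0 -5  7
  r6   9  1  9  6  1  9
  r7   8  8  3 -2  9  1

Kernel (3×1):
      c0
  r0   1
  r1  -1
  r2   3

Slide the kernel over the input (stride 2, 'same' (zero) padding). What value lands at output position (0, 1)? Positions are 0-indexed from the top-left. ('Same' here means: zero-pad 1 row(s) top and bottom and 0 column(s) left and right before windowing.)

-10

The receptive field on the zero-padded input at this output position is [0 / -2 / -4]. Elementwise product with the kernel and sum: 0·1 + -2·-1 + -4·3.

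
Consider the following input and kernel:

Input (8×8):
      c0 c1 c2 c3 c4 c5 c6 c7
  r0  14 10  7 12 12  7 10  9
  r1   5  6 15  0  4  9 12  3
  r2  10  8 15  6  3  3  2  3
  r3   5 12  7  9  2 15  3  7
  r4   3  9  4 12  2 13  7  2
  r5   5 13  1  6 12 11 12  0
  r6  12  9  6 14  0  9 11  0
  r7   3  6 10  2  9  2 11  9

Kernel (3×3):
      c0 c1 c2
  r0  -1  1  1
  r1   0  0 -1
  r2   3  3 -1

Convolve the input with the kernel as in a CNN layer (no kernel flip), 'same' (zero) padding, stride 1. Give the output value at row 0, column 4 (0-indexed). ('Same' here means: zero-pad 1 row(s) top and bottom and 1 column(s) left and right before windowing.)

-4

The receptive field on the zero-padded input at this output position is [0 0 0 / 12 12 7 / 0 4 9]. Elementwise product with the kernel and sum: 0·-1 + 0·1 + 0·1 + 7·-1 + 0·3 + 4·3 + 9·-1.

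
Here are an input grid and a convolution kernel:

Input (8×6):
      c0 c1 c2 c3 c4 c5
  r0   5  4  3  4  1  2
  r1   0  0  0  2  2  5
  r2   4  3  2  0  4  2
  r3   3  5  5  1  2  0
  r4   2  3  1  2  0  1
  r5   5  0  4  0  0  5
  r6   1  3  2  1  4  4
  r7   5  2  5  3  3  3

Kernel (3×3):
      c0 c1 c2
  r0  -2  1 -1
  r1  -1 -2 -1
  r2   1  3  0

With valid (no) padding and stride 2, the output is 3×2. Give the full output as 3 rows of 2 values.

4 -7
-14 -10
-1 1

Output[0,0]: The receptive field on the input at this output position is [5 4 3 / 0 0 0 / 4 3 2]. Elementwise product with the kernel and sum: 5·-2 + 4·1 + 3·-1 + 0·-1 + 0·-2 + 0·-1 + 4·1 + 3·3.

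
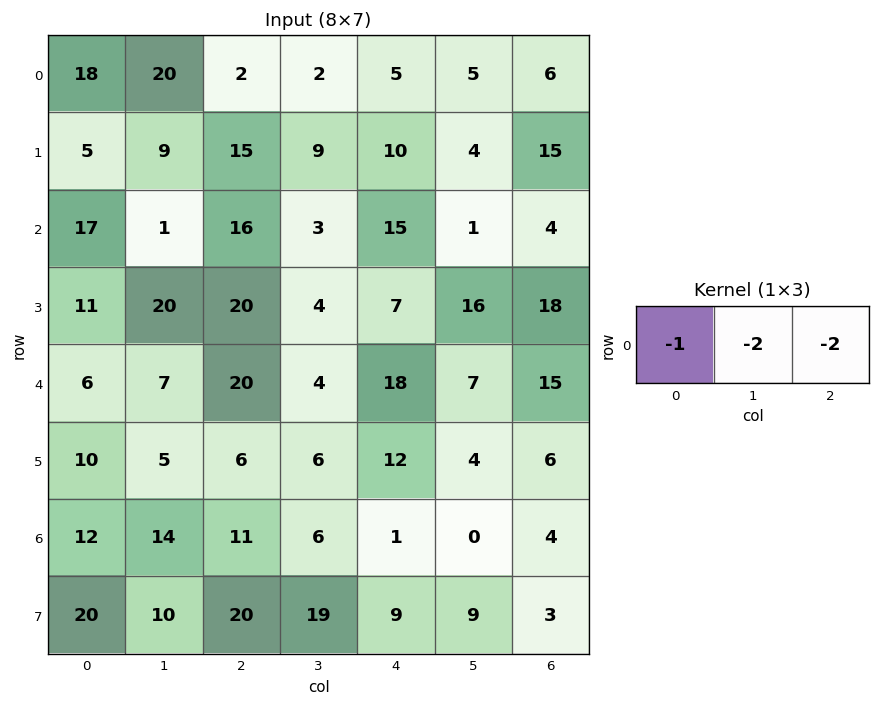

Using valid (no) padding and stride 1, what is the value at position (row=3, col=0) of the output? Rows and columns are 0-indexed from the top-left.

-91

The receptive field on the input at this output position is [11 20 20]. Elementwise product with the kernel and sum: 11·-1 + 20·-2 + 20·-2.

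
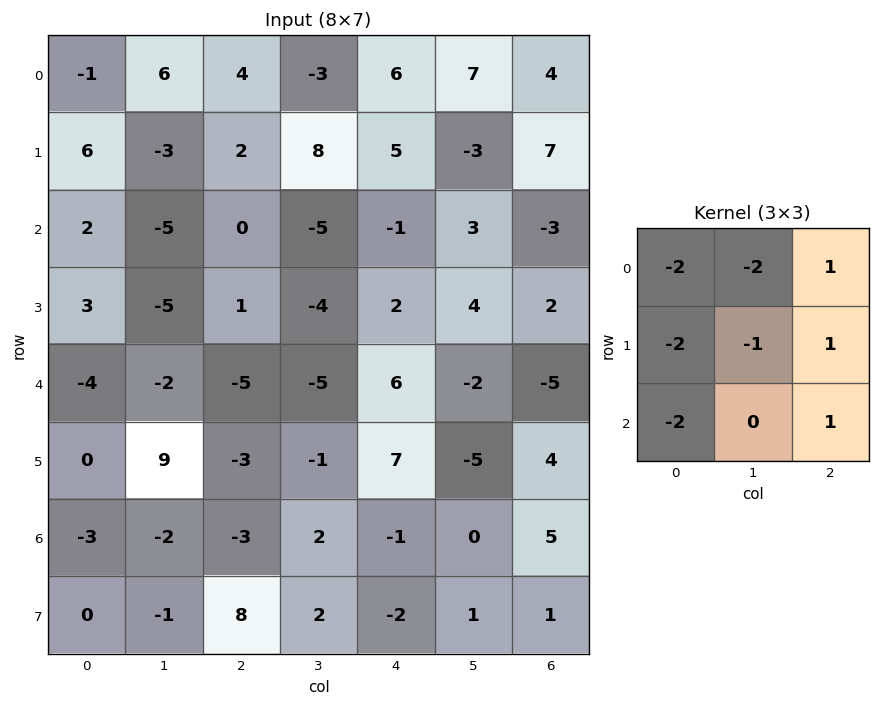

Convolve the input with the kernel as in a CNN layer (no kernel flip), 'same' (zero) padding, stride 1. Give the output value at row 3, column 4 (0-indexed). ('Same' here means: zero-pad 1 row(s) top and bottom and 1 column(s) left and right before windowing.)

33

The receptive field on the zero-padded input at this output position is [-5 -1 3 / -4 2 4 / -5 6 -2]. Elementwise product with the kernel and sum: -5·-2 + -1·-2 + 3·1 + -4·-2 + 2·-1 + 4·1 + -5·-2 + -2·1.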